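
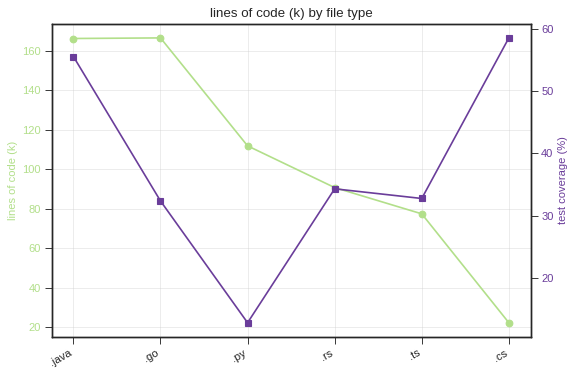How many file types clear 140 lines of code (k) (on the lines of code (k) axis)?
Above 140: .java, .go.

2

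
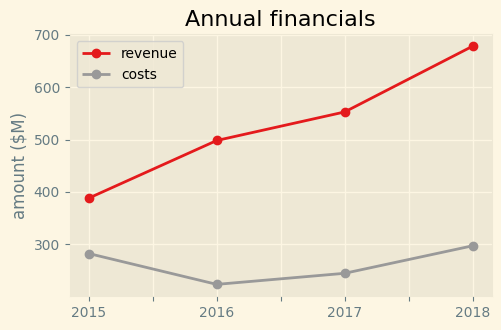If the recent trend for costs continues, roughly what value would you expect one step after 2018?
≈ 350

Last three: 200, 250, 300 → slope ≈ 50/step → next ≈ 350.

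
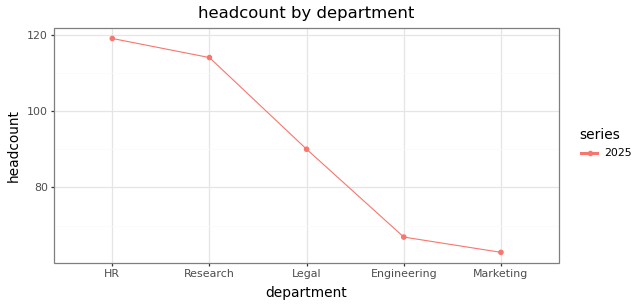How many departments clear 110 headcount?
Above 110: HR, Research.

2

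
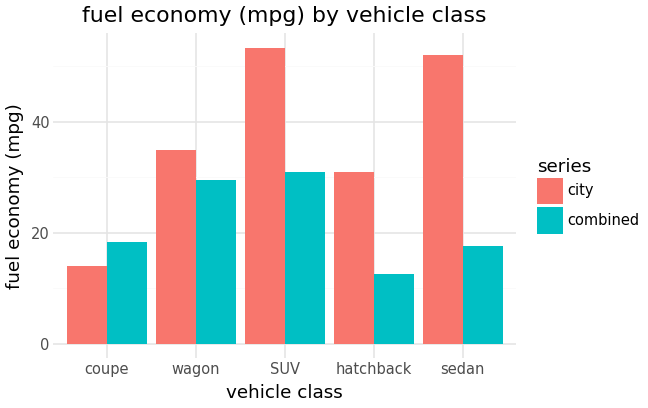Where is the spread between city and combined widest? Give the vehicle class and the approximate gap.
sedan, ≈ 30 mpg

sedan: city ≈ 50, combined ≈ 20 → gap ≈ 30. Next-largest (SUV) is only ≈ 25.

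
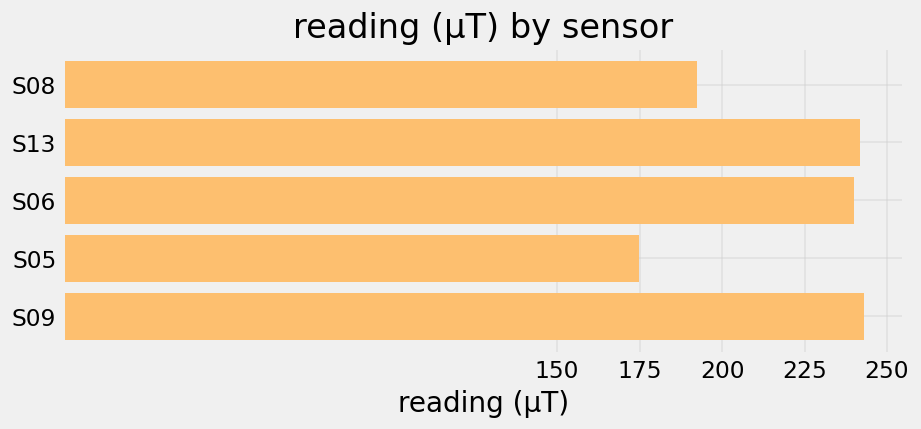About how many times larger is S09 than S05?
S09 ≈ 250, S05 ≈ 175; 250/175 ≈ 1.43.

≈ 1.43×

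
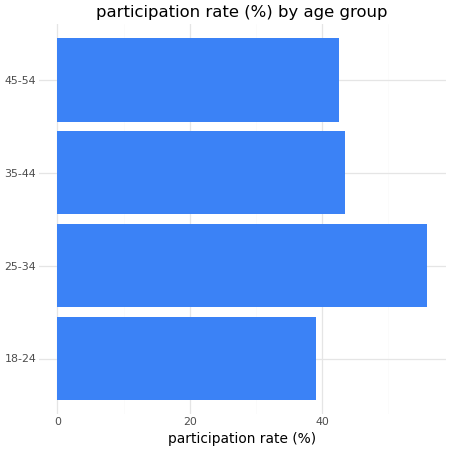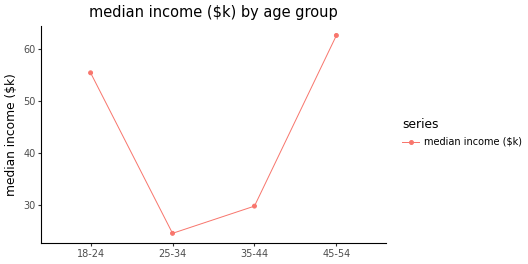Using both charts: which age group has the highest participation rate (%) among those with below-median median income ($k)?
Chart 2 median median income ($k) ≈ 40; below-median age groups: 25-34, 35-44. Among those, 25-34 has the highest participation rate (%) (≈ 60).

25-34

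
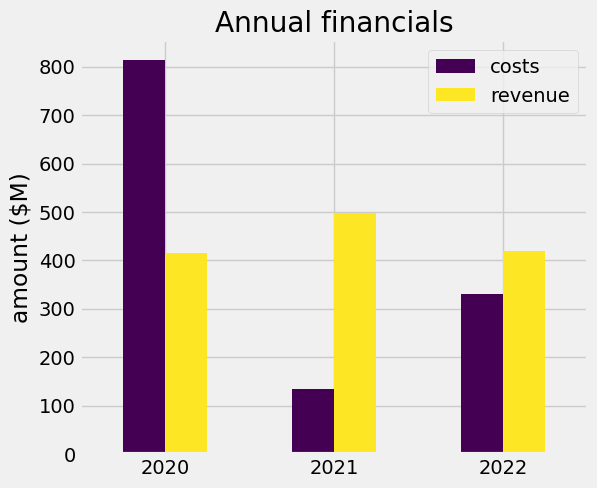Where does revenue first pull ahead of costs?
2021

2020: revenue ≈ 400 vs costs ≈ 800 (not yet); 2021: revenue ≈ 500 vs costs ≈ 100 (first crossover).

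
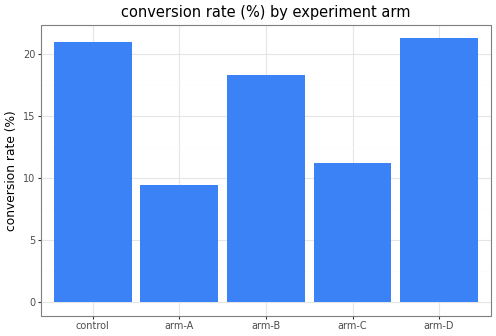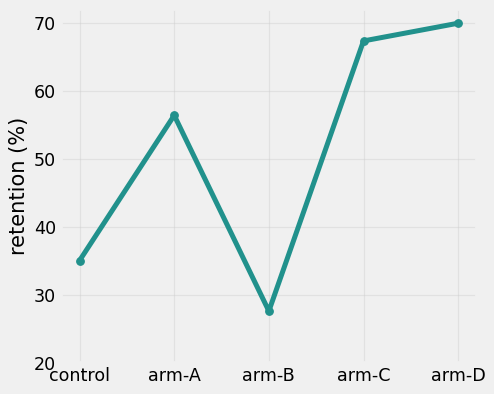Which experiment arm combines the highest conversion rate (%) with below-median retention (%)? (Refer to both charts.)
control

Chart 2 median retention (%) ≈ 60; below-median experiment arms: control, arm-B. Among those, control has the highest conversion rate (%) (≈ 20).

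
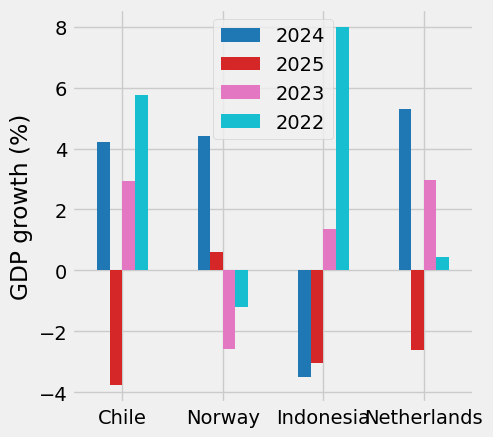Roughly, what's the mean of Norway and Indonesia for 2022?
(-1 + 8) / 2 ≈ 4.

≈ 4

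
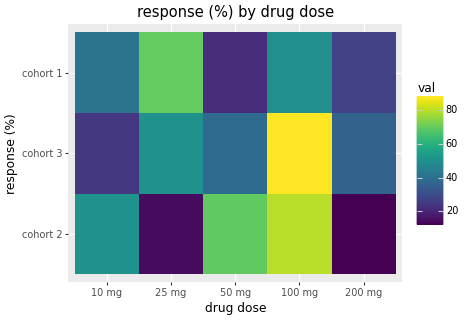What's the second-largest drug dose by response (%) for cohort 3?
Top 3 for cohort 3: 100 mg ≈ 90, 25 mg ≈ 50, 50 mg ≈ 40.

25 mg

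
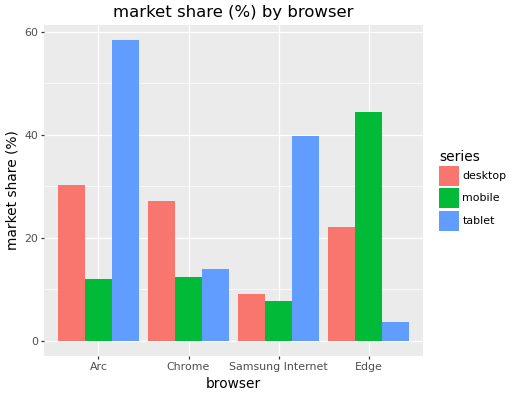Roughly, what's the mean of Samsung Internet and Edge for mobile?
≈ 28

(10 + 45) / 2 ≈ 28.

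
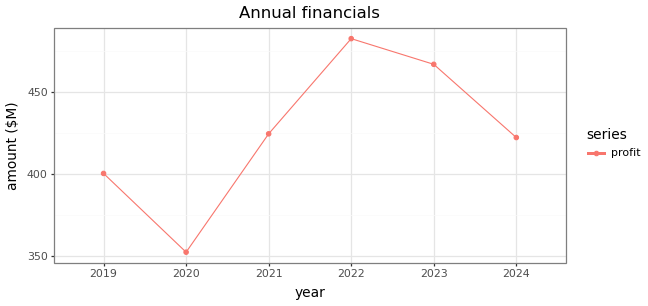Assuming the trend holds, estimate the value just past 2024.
≈ 390

Last three: 480, 460, 420 → slope ≈ -30/step → next ≈ 390.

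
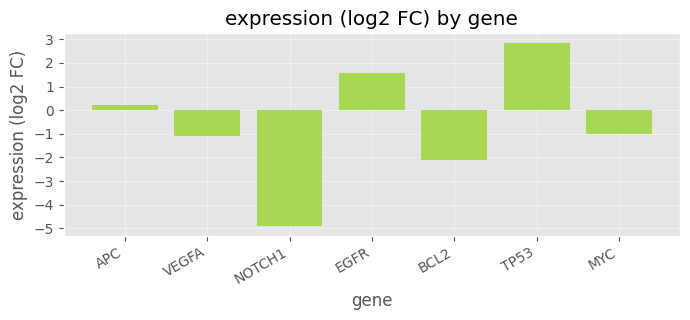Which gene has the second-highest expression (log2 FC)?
EGFR

Top 3: TP53 ≈ 3, EGFR ≈ 2, APC ≈ 0.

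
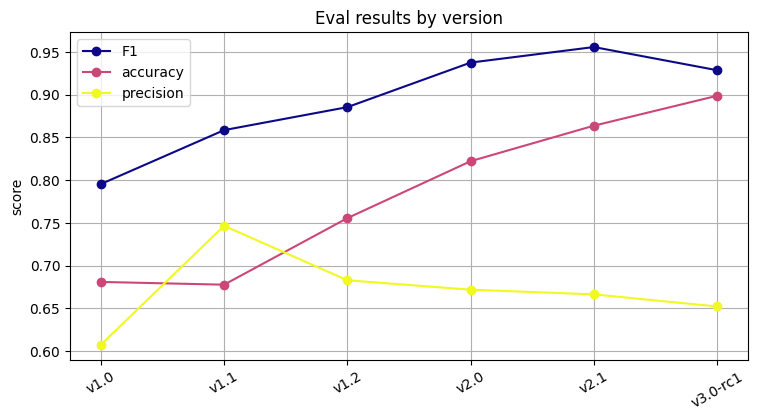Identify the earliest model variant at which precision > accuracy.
v1.0: precision ≈ 0.60 vs accuracy ≈ 0.70 (not yet); v1.1: precision ≈ 0.75 vs accuracy ≈ 0.70 (first crossover).

v1.1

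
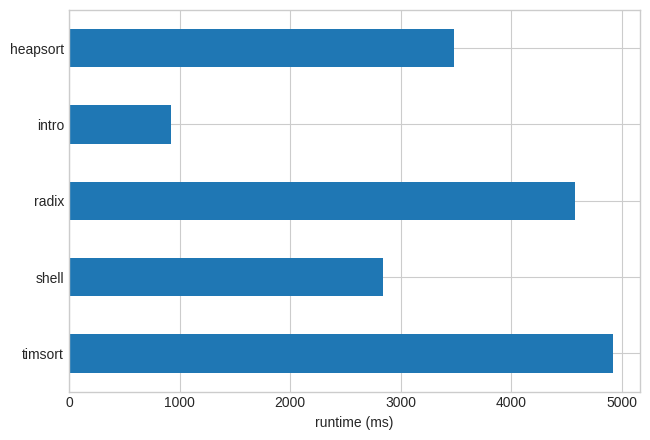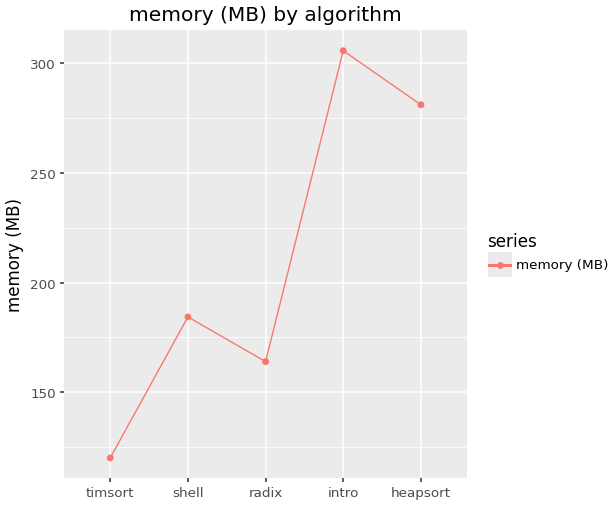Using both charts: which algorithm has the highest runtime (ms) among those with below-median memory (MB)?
timsort

Chart 2 median memory (MB) ≈ 200; below-median algorithms: timsort, radix. Among those, timsort has the highest runtime (ms) (≈ 5000).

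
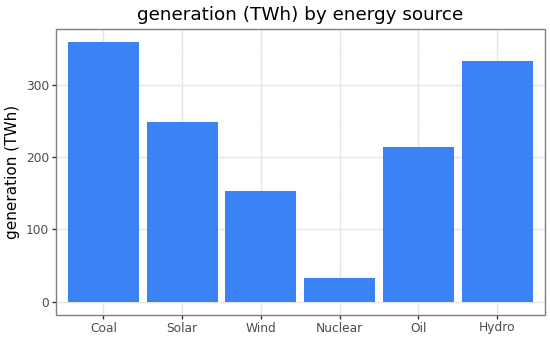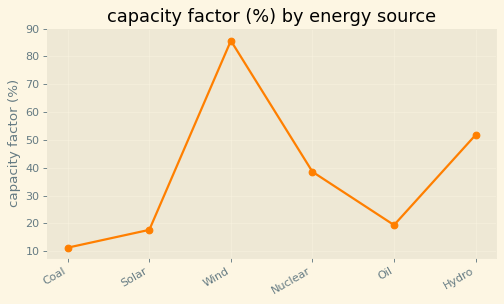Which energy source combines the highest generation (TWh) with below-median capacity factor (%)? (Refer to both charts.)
Coal

Chart 2 median capacity factor (%) ≈ 30; below-median energy sources: Coal, Solar, Oil. Among those, Coal has the highest generation (TWh) (≈ 350).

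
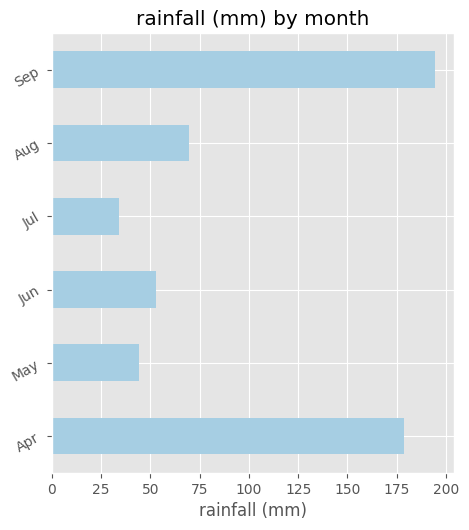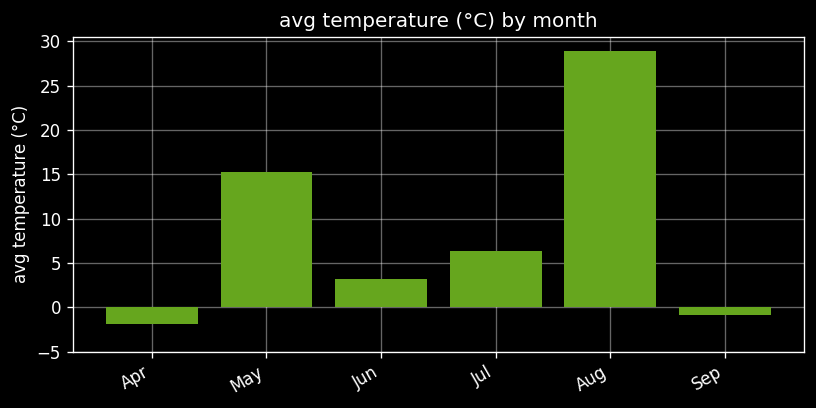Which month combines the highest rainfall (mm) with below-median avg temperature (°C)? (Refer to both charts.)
Sep

Chart 2 median avg temperature (°C) ≈ 5; below-median months: Apr, Jun, Sep. Among those, Sep has the highest rainfall (mm) (≈ 200).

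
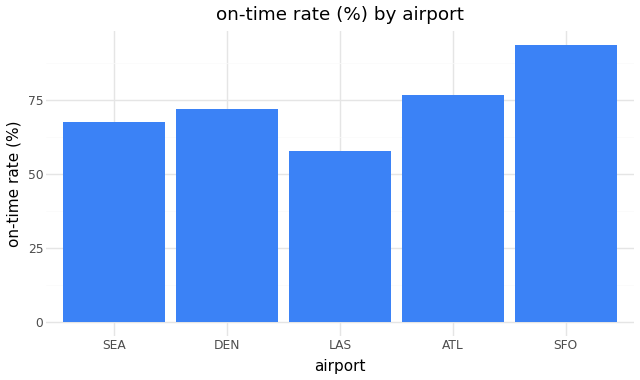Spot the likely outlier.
SFO

SFO ≈ 90; the rest sit between ≈ 60 and ≈ 80.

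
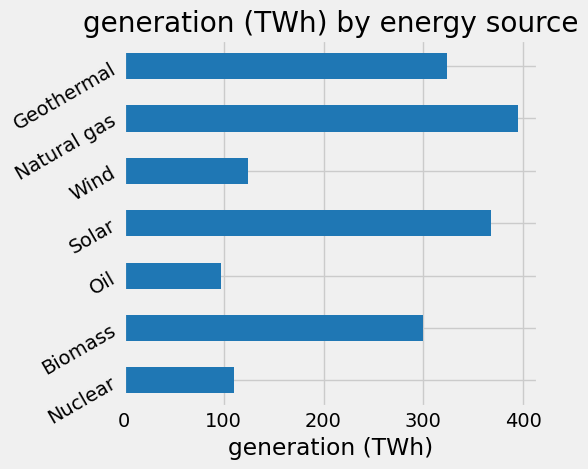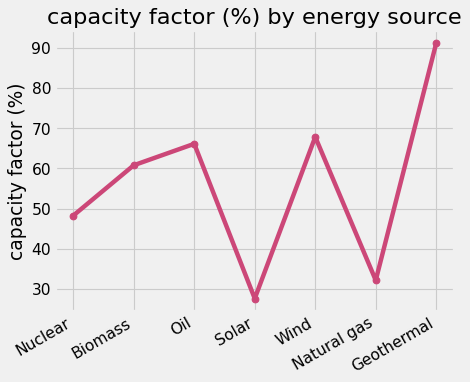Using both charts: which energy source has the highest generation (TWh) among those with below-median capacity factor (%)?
Chart 2 median capacity factor (%) ≈ 60; below-median energy sources: Nuclear, Solar, Natural gas. Among those, Natural gas has the highest generation (TWh) (≈ 400).

Natural gas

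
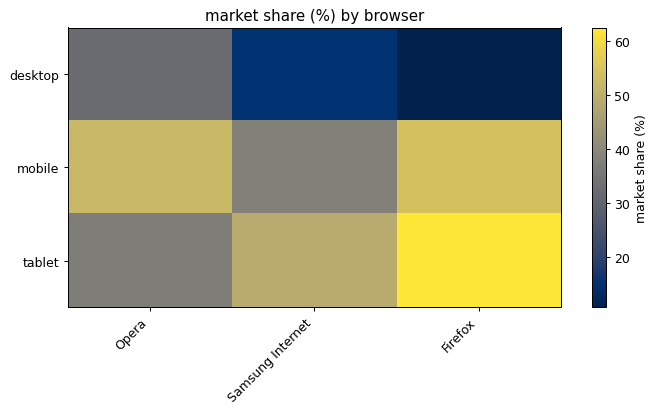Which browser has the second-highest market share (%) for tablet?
Samsung Internet

Top 3 for tablet: Firefox ≈ 60, Samsung Internet ≈ 50, Opera ≈ 35.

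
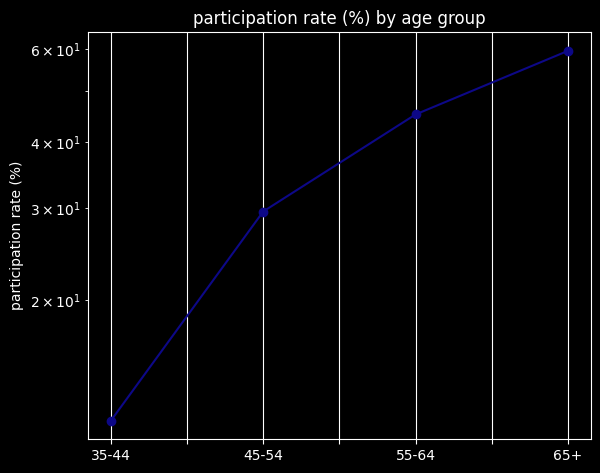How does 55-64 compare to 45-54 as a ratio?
≈ 1.5×

55-64 ≈ 45, 45-54 ≈ 30; 45/30 ≈ 1.5.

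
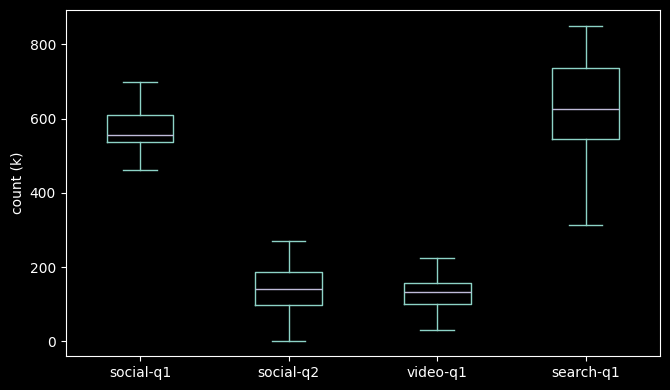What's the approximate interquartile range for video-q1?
≈ 50

Q3 ≈ 150, Q1 ≈ 100; IQR ≈ 50.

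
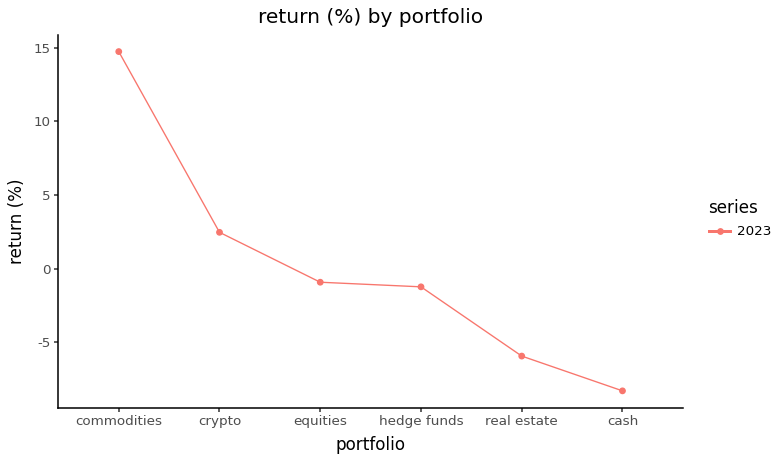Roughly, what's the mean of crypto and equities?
≈ 1

(2 + 0) / 2 ≈ 1.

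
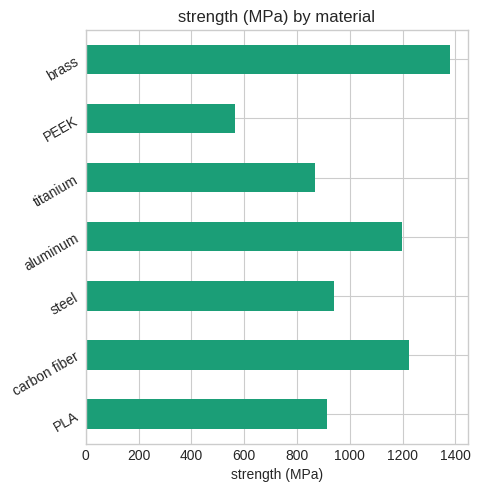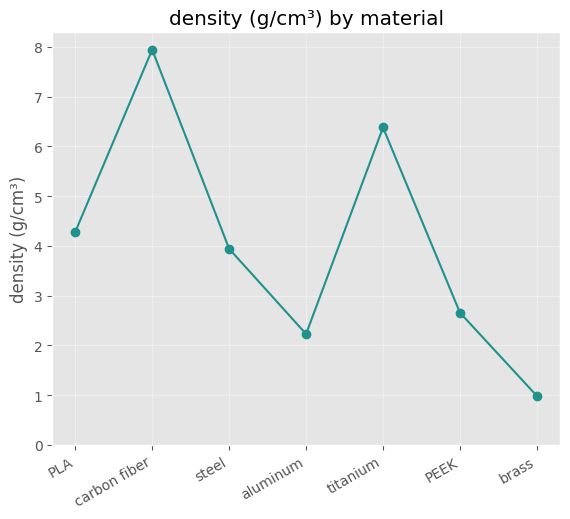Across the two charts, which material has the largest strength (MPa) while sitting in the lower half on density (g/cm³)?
brass

Chart 2 median density (g/cm³) ≈ 4; below-median materials: aluminum, PEEK, brass. Among those, brass has the highest strength (MPa) (≈ 1400).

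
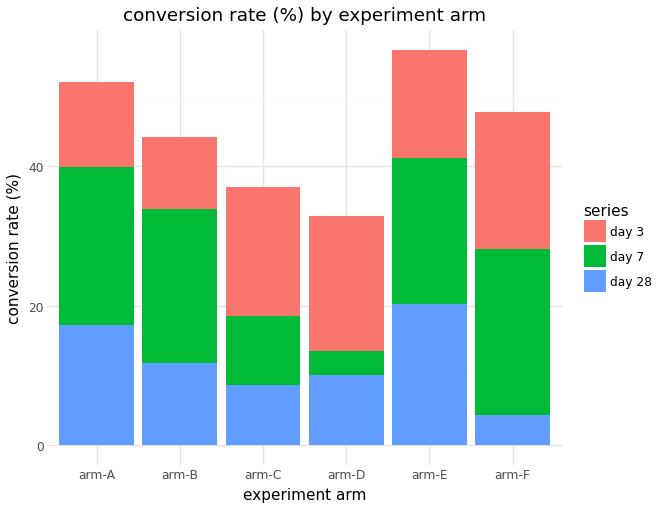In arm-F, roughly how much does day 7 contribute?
day 7 top ≈ 30, bottom ≈ 5; segment ≈ 25.

≈ 25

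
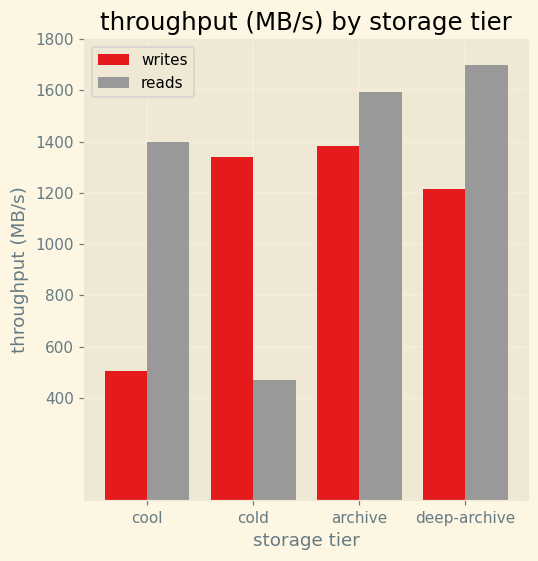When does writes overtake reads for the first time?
cold

cool: writes ≈ 600 vs reads ≈ 1400 (not yet); cold: writes ≈ 1400 vs reads ≈ 400 (first crossover).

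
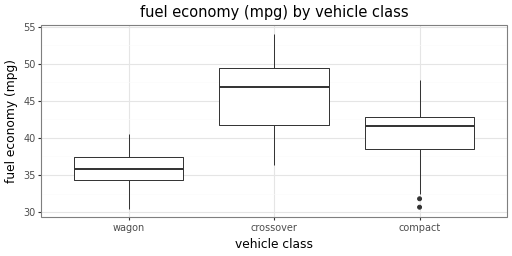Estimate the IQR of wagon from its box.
Q3 ≈ 37, Q1 ≈ 34; IQR ≈ 3.

≈ 3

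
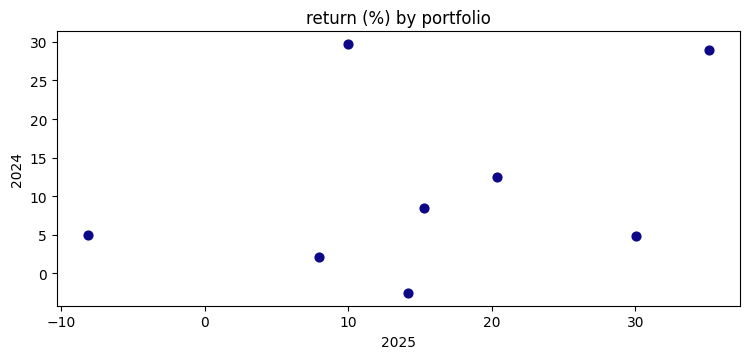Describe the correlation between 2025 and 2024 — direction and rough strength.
positive, weak

Points are positively correlated; weak (|r| ≈ 0.3).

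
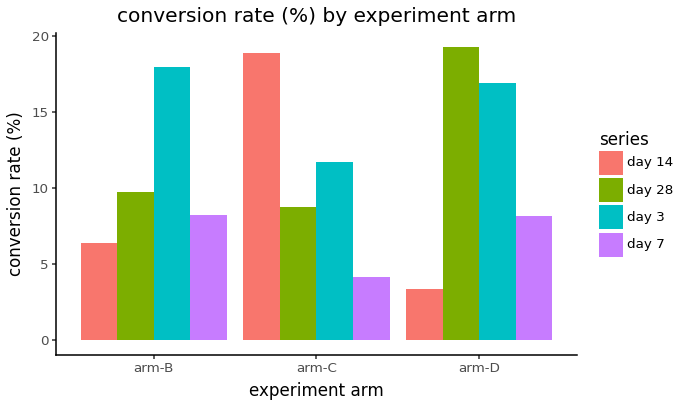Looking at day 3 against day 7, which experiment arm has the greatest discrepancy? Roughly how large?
arm-B, ≈ 10 %

arm-B: day 3 ≈ 18, day 7 ≈ 8 → gap ≈ 10. Next-largest (arm-D) is only ≈ 8.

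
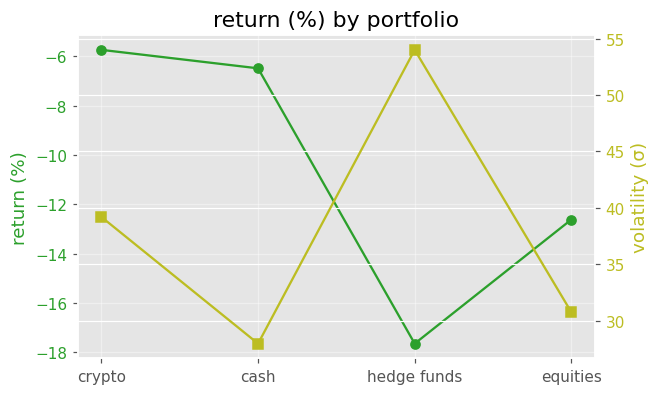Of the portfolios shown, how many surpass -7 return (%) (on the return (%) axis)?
2

Above -7: crypto, cash.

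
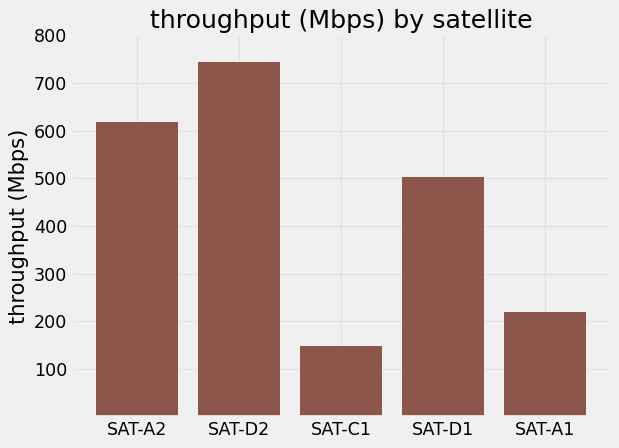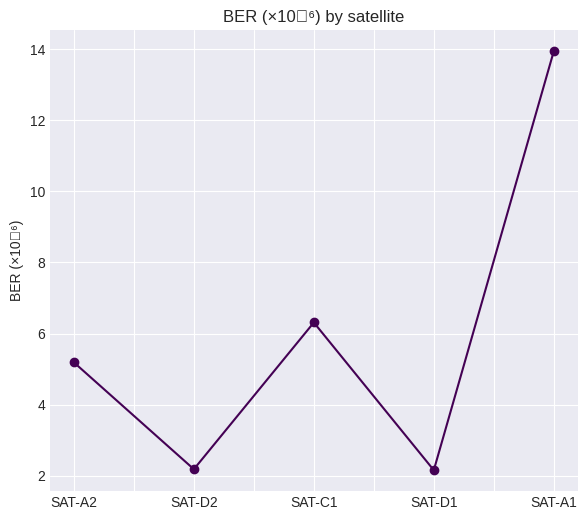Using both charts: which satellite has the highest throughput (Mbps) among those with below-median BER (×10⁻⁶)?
SAT-D2

Chart 2 median BER (×10⁻⁶) ≈ 6; below-median satellites: SAT-D2, SAT-D1. Among those, SAT-D2 has the highest throughput (Mbps) (≈ 700).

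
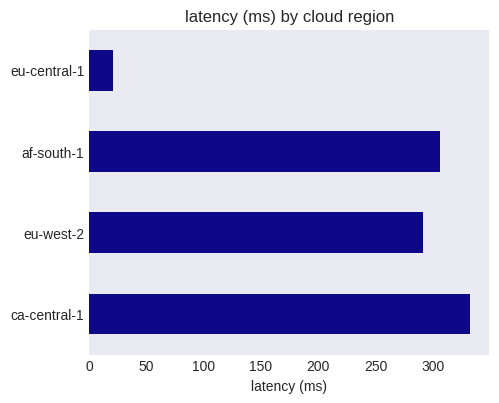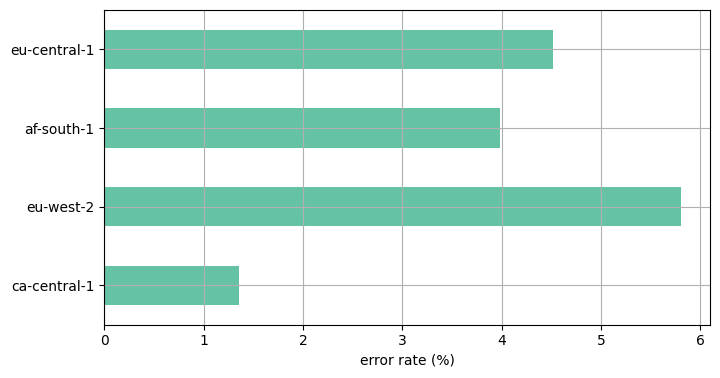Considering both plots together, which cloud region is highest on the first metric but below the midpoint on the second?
ca-central-1

Chart 2 median error rate (%) ≈ 4; below-median cloud regions: ca-central-1, af-south-1. Among those, ca-central-1 has the highest latency (ms) (≈ 350).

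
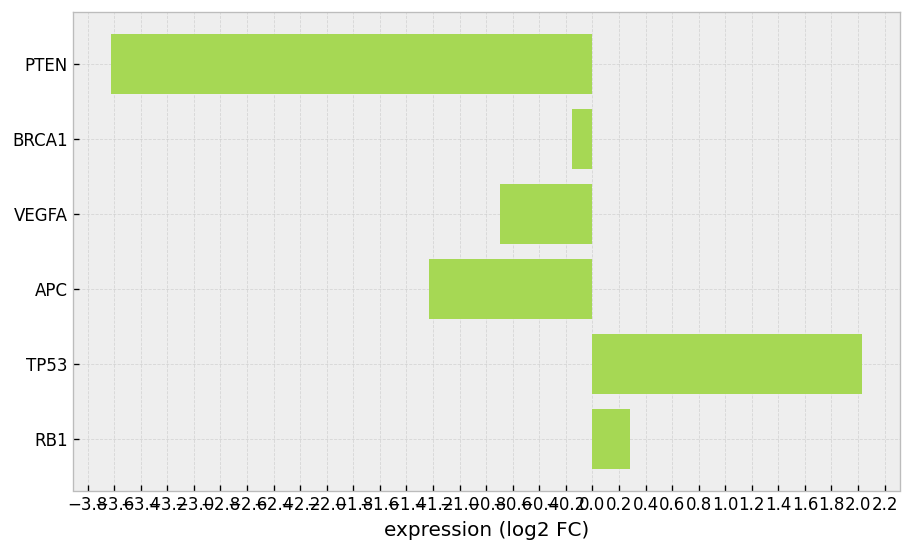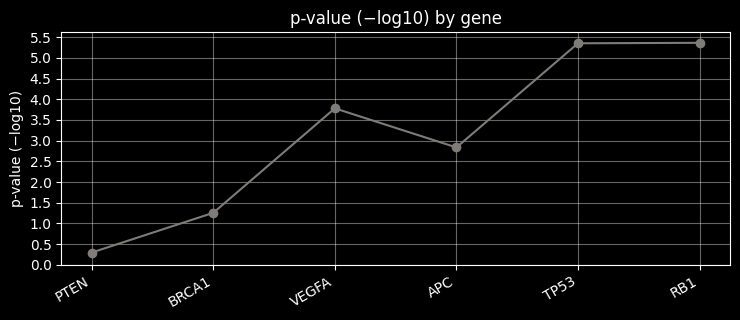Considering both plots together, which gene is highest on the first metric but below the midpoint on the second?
Chart 2 median p-value (−log10) ≈ 3.5; below-median genes: PTEN, BRCA1, APC. Among those, BRCA1 has the highest expression (log2 FC) (≈ -0.2).

BRCA1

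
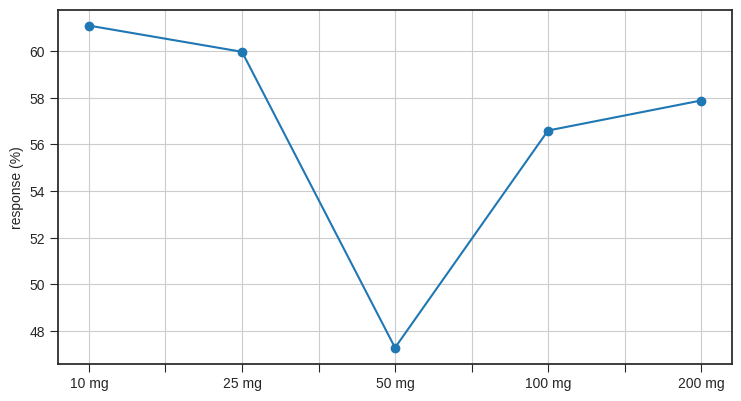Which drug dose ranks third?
200 mg

Top 4: 10 mg ≈ 62, 25 mg ≈ 60, 200 mg ≈ 58, 100 mg ≈ 56.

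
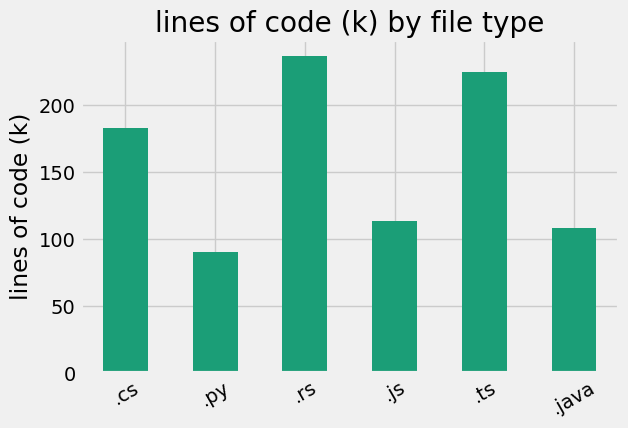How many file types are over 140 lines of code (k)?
Above 140: .cs, .rs, .ts.

3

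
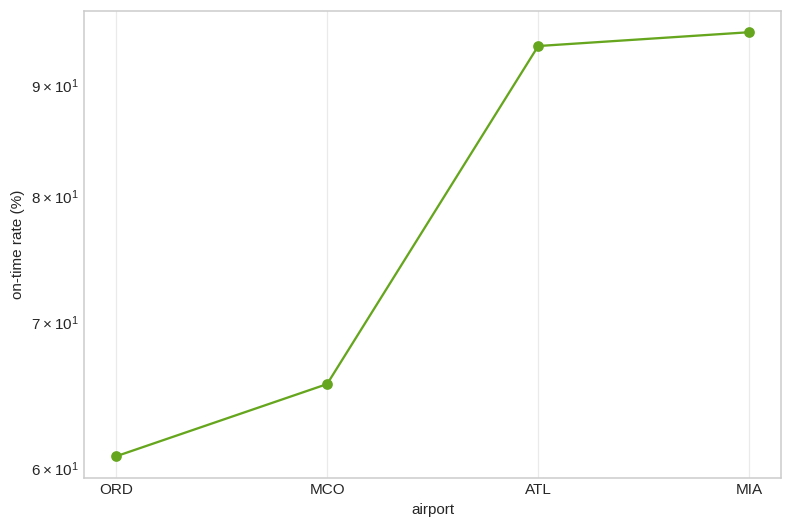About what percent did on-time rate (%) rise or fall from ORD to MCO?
≈ +8.3%

ORD ≈ 60, MCO ≈ 65; (65 − 60) / 60 ≈ +8.3%.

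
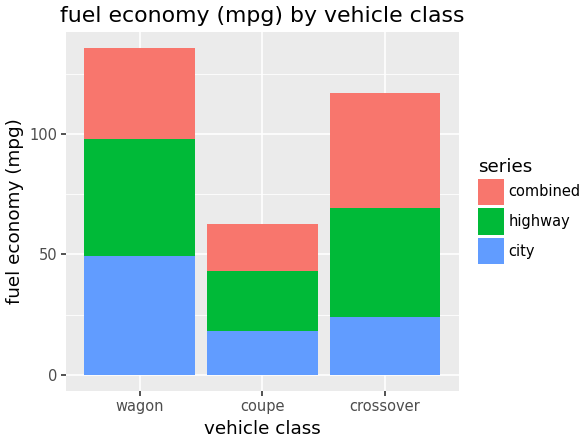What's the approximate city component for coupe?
city top ≈ 20, bottom ≈ 0; segment ≈ 20.

≈ 20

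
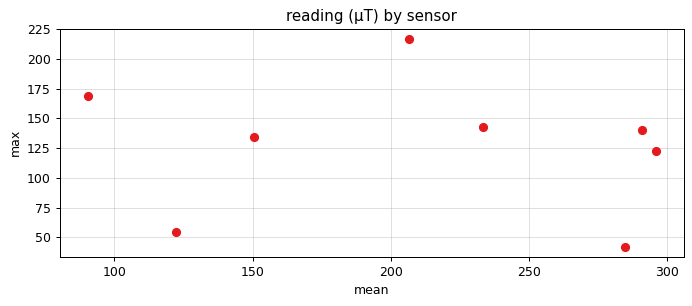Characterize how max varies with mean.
no clear correlation

Points are roughly uncorrelated; weak (|r| ≈ 0.1).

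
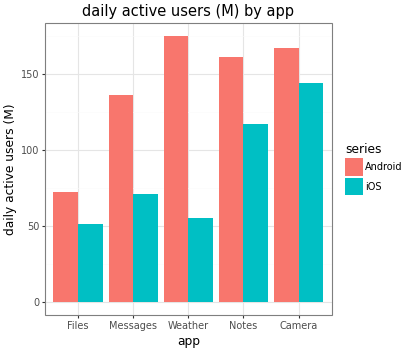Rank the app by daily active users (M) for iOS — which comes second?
Top 3 for iOS: Camera ≈ 140, Notes ≈ 120, Messages ≈ 80.

Notes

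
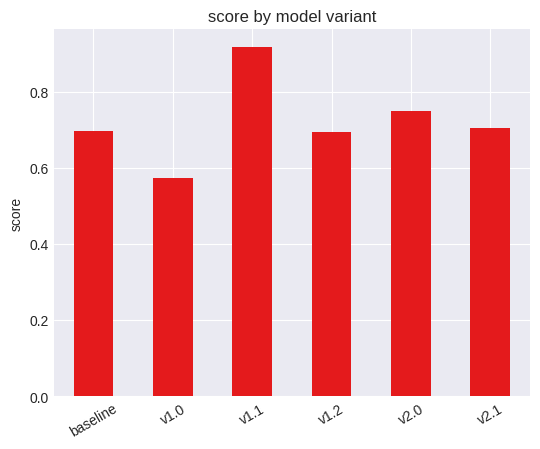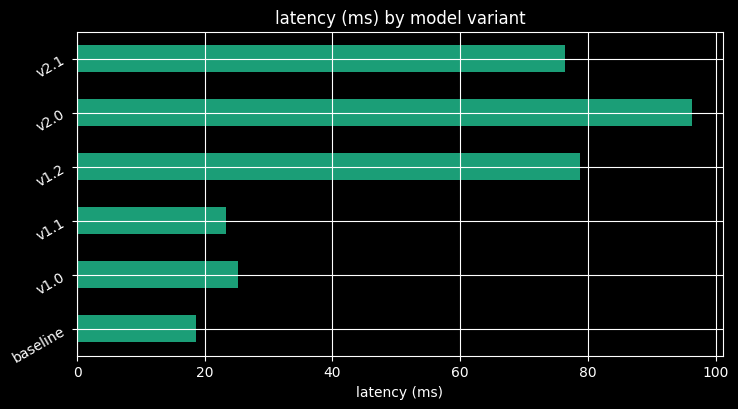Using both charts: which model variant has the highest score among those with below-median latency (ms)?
v1.1

Chart 2 median latency (ms) ≈ 50; below-median model variants: baseline, v1.0, v1.1. Among those, v1.1 has the highest score (≈ 0.9).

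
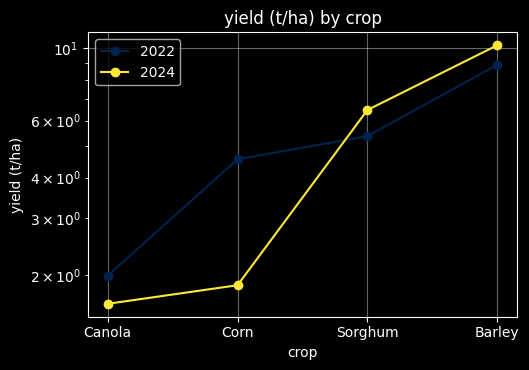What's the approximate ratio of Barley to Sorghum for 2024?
≈ 1.67×

Barley ≈ 10, Sorghum ≈ 6; 10/6 ≈ 1.67.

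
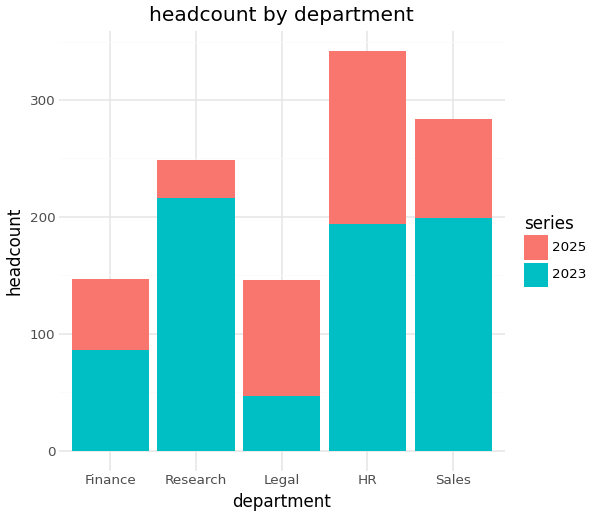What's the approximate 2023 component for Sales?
≈ 200

2023 top ≈ 200, bottom ≈ 0; segment ≈ 200.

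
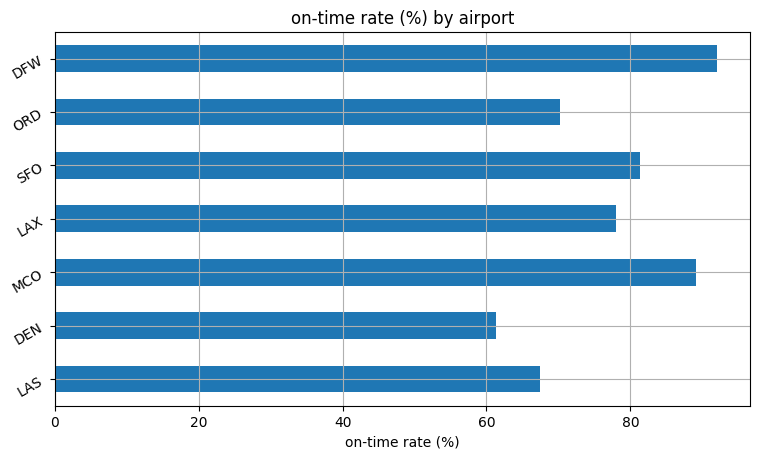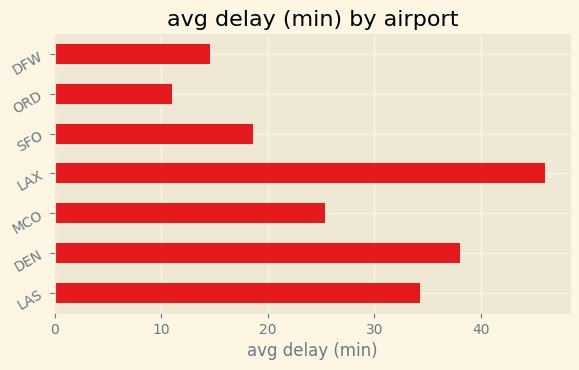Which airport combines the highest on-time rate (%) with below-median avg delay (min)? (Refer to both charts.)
Chart 2 median avg delay (min) ≈ 25; below-median airports: SFO, ORD, DFW. Among those, DFW has the highest on-time rate (%) (≈ 90).

DFW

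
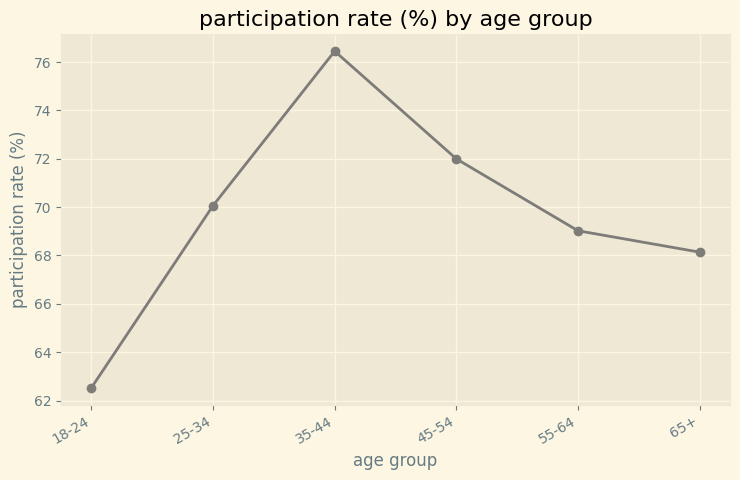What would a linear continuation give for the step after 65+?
Last three: 72, 70, 68 → slope ≈ -2/step → next ≈ 66.

≈ 66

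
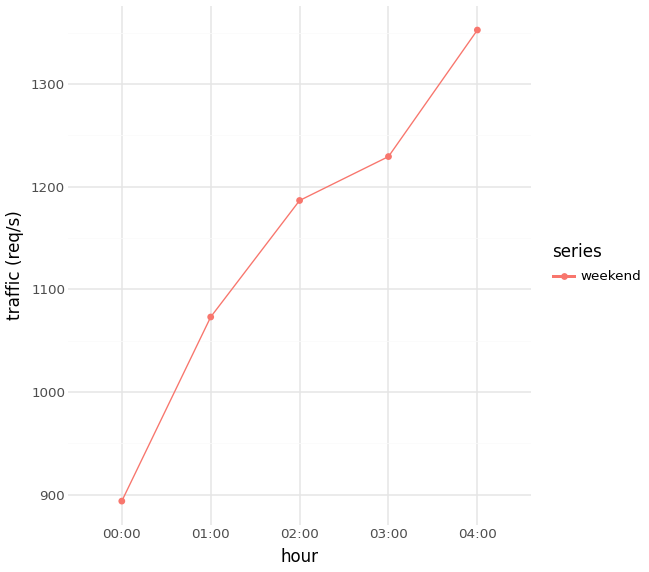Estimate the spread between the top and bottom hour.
≈ 450

Max 04:00 ≈ 1350, min 00:00 ≈ 900; range ≈ 450.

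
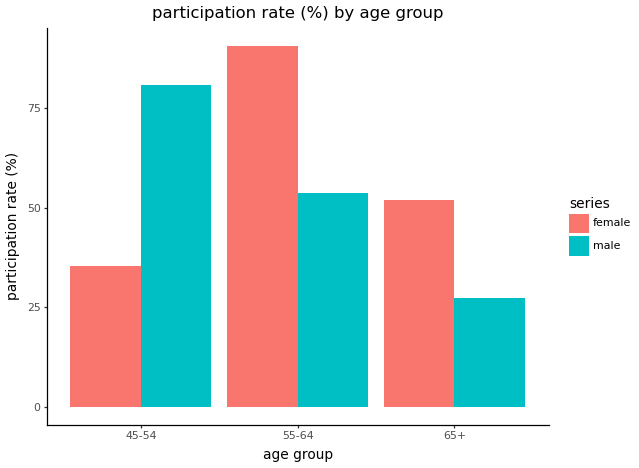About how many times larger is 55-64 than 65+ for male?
≈ 1.67×

55-64 ≈ 50, 65+ ≈ 30; 50/30 ≈ 1.67.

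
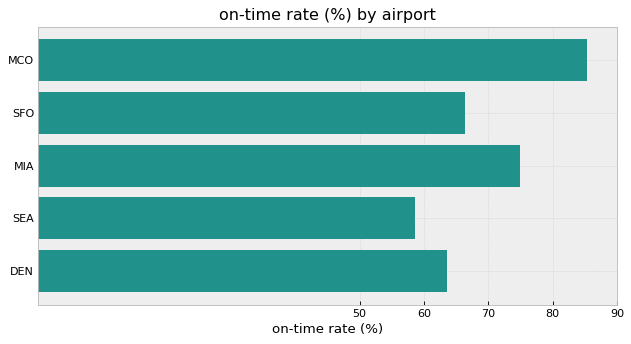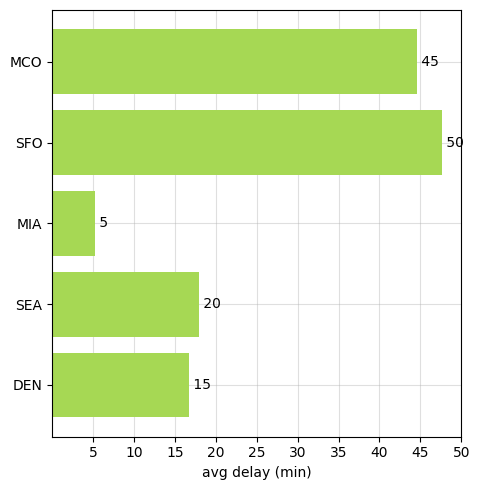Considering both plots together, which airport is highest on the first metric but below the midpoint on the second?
Chart 2 median avg delay (min) ≈ 20; below-median airports: MIA, DEN. Among those, MIA has the highest on-time rate (%) (≈ 70).

MIA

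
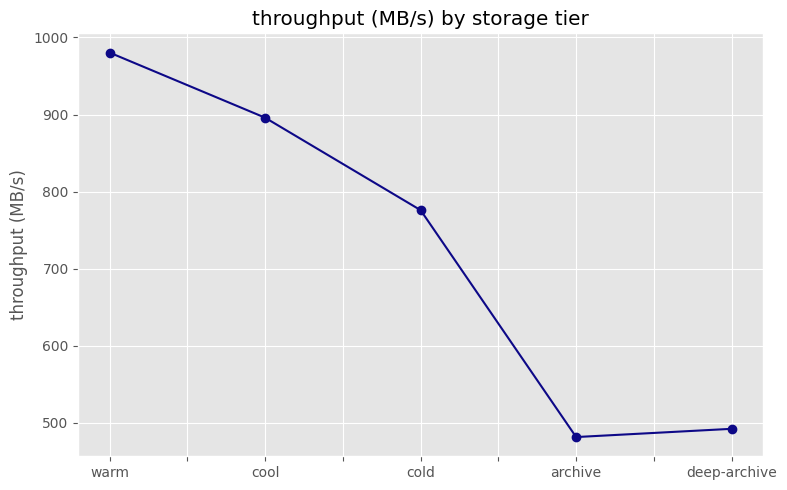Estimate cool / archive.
cool ≈ 900, archive ≈ 500; 900/500 ≈ 1.8.

≈ 1.8×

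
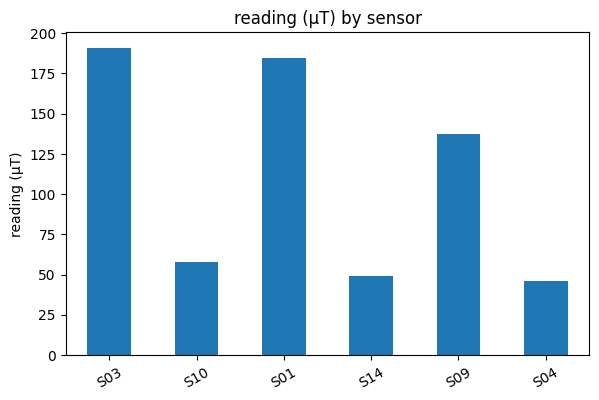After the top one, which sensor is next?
Top 3: S03 ≈ 200, S01 ≈ 180, S09 ≈ 140.

S01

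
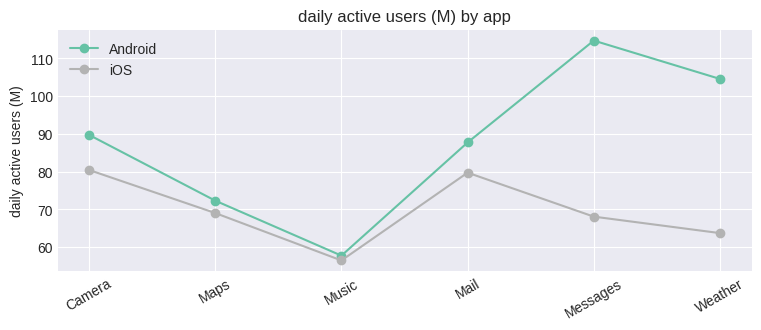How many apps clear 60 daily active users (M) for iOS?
Above 60: Camera, Maps, Mail, Messages, Weather.

5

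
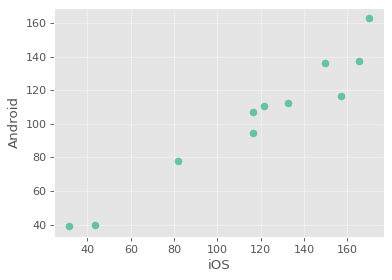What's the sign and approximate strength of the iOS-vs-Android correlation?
Points are positively correlated; strong (|r| ≈ 1.0).

positive, strong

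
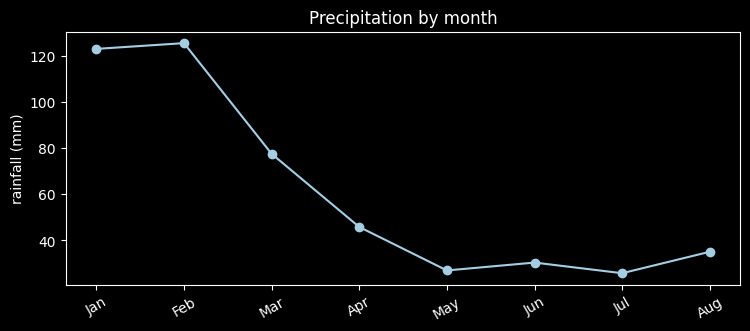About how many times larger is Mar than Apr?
Mar ≈ 80, Apr ≈ 50; 80/50 ≈ 1.6.

≈ 1.6×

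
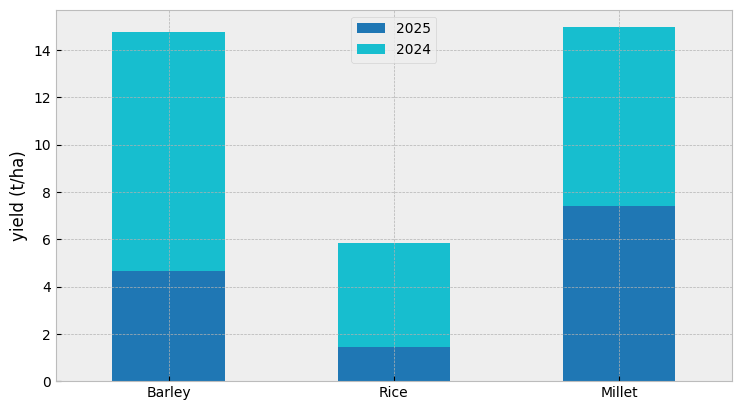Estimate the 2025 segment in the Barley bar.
2025 top ≈ 4, bottom ≈ 0; segment ≈ 4.

≈ 4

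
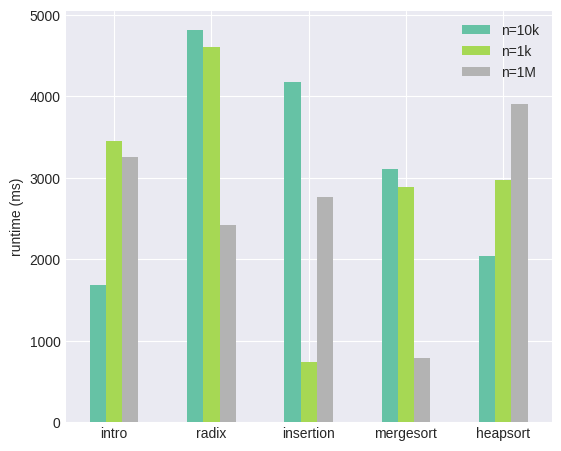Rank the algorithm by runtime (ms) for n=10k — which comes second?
insertion

Top 3 for n=10k: radix ≈ 5000, insertion ≈ 4000, mergesort ≈ 3000.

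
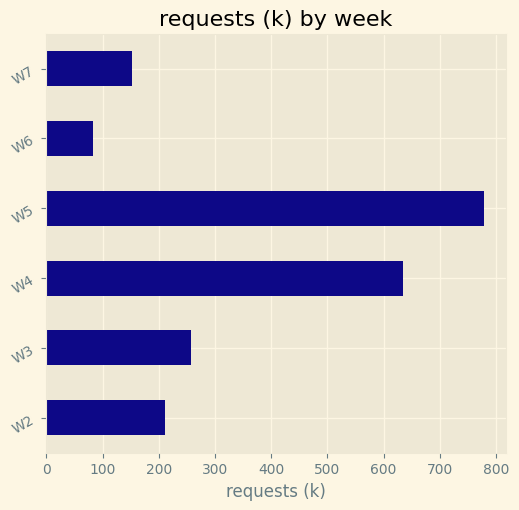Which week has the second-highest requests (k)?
W4

Top 3: W5 ≈ 800, W4 ≈ 600, W3 ≈ 300.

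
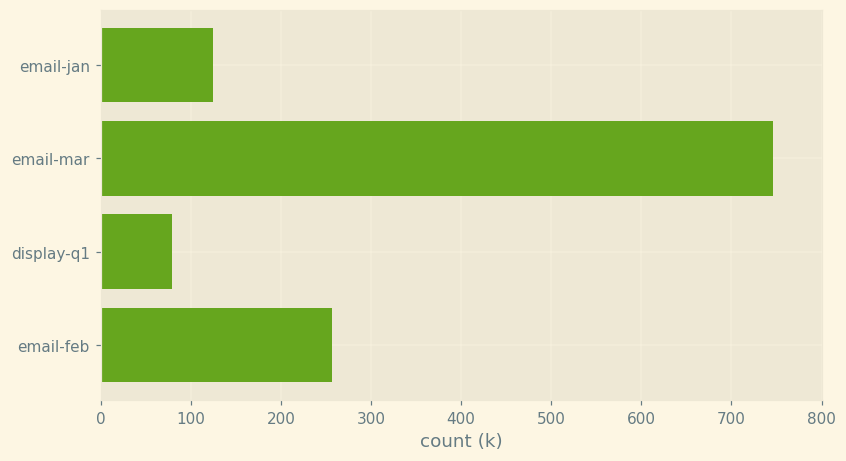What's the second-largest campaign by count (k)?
email-feb

Top 3: email-mar ≈ 700, email-feb ≈ 300, email-jan ≈ 100.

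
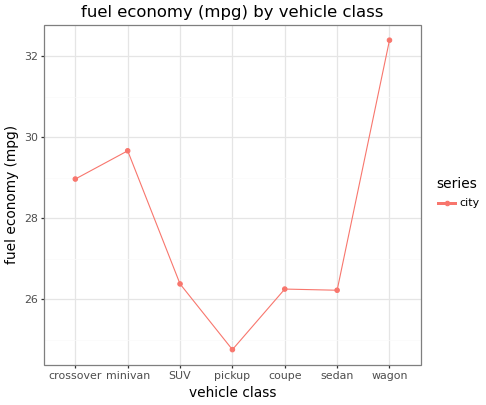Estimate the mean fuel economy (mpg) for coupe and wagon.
(26 + 32) / 2 ≈ 29.

≈ 29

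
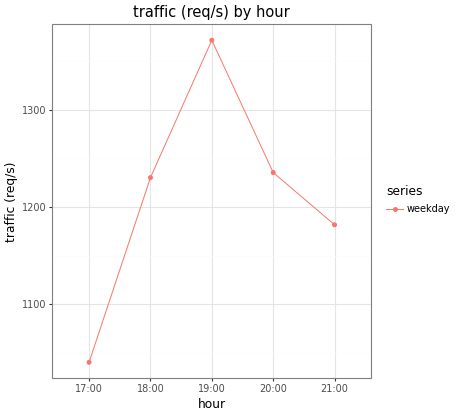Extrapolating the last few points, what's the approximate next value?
≈ 1125

Last three: 1350, 1250, 1200 → slope ≈ -75/step → next ≈ 1125.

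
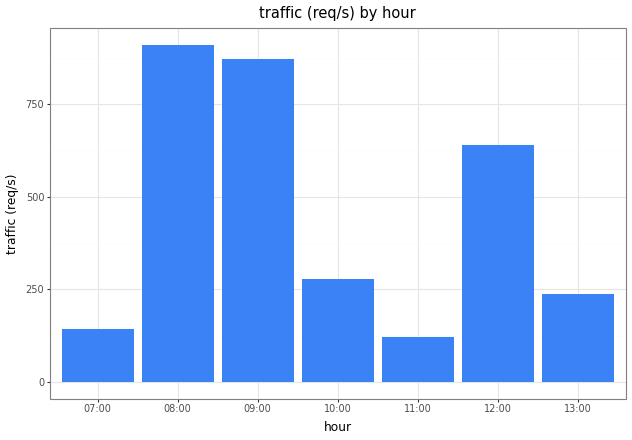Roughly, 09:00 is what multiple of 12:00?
09:00 ≈ 900, 12:00 ≈ 600; 900/600 ≈ 1.5.

≈ 1.5×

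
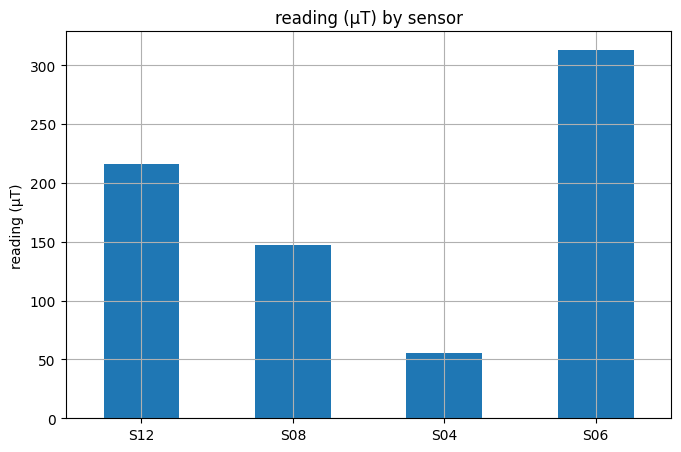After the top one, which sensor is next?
S12

Top 3: S06 ≈ 300, S12 ≈ 200, S08 ≈ 150.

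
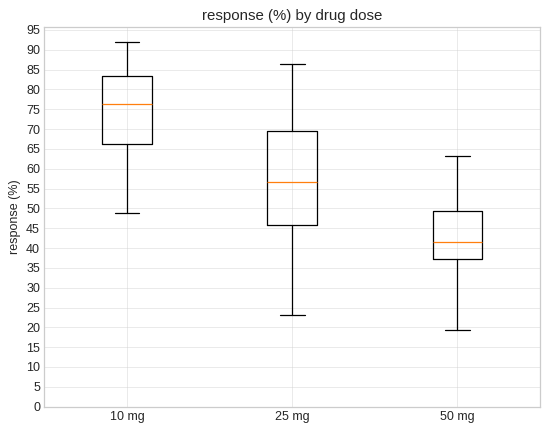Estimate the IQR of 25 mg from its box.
≈ 25

Q3 ≈ 70, Q1 ≈ 45; IQR ≈ 25.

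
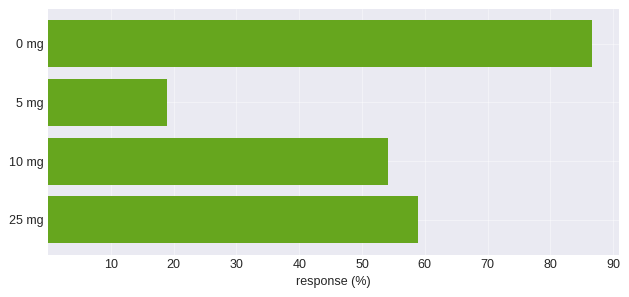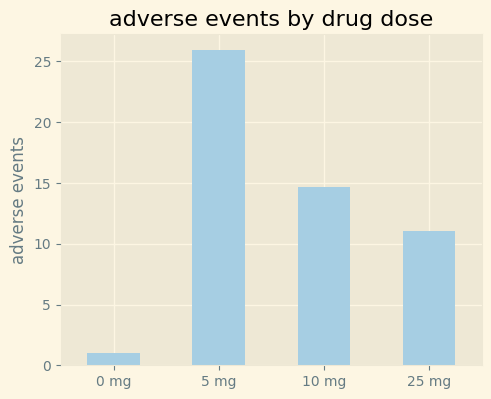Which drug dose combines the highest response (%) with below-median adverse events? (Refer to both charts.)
0 mg

Chart 2 median adverse events ≈ 15; below-median drug doses: 0 mg, 25 mg. Among those, 0 mg has the highest response (%) (≈ 90).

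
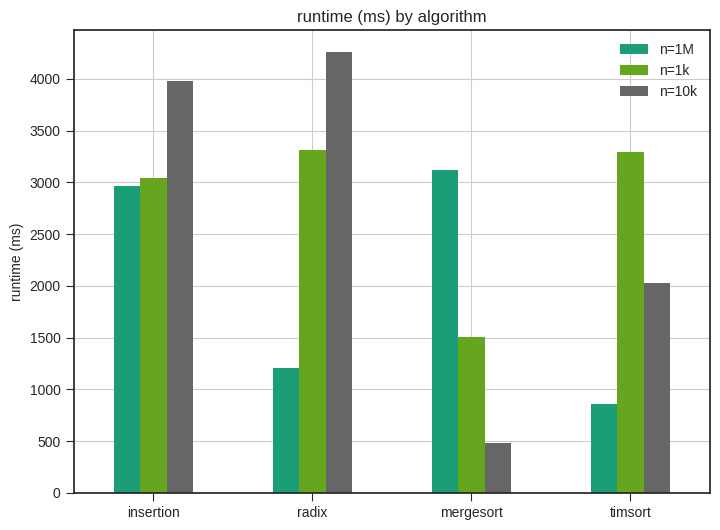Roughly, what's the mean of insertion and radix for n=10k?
(4000 + 4500) / 2 ≈ 4250.

≈ 4250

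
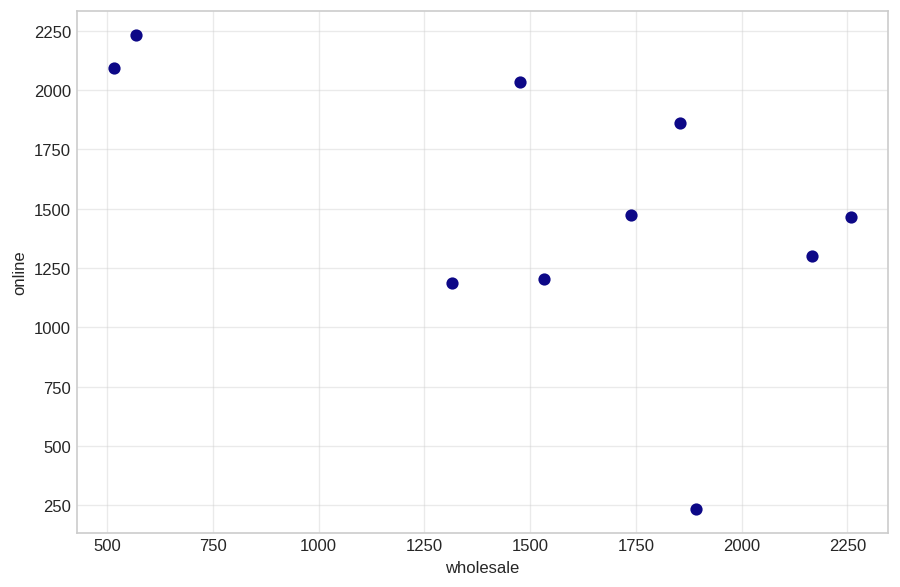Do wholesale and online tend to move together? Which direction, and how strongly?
Points are negatively correlated; moderate (|r| ≈ 0.6).

negative, moderate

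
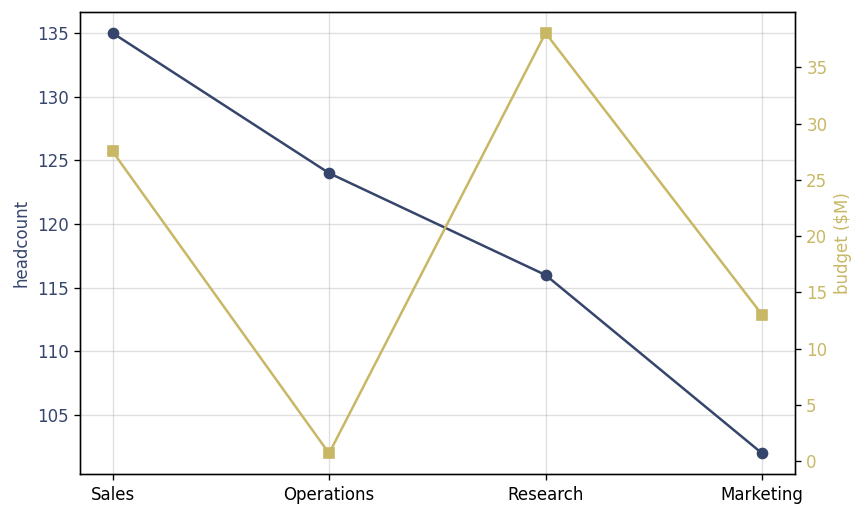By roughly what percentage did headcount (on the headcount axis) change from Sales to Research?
Sales ≈ 135, Research ≈ 115; (115 − 135) / 135 ≈ -14.8%.

≈ -14.8%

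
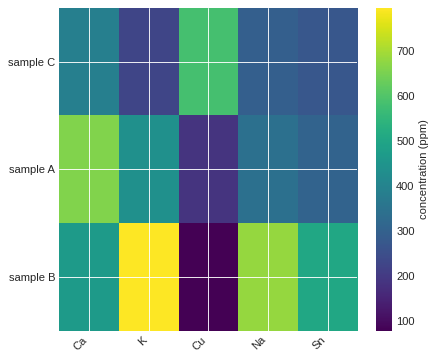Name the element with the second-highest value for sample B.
Top 3 for sample B: K ≈ 800, Na ≈ 700, Sn ≈ 500.

Na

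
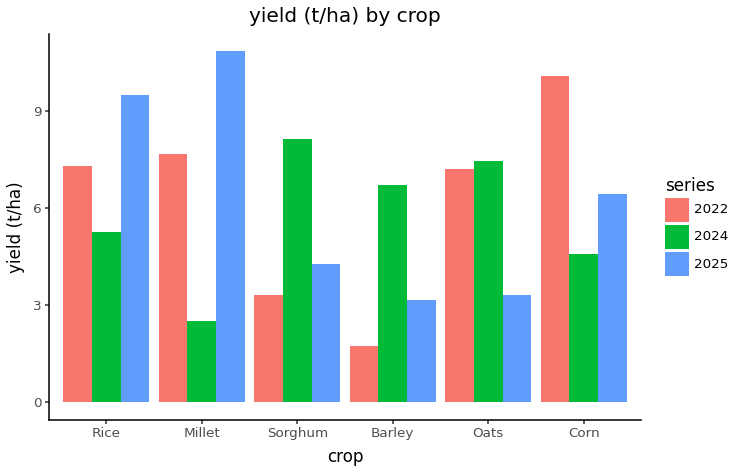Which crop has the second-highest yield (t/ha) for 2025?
Rice

Top 3 for 2025: Millet ≈ 11, Rice ≈ 9, Corn ≈ 6.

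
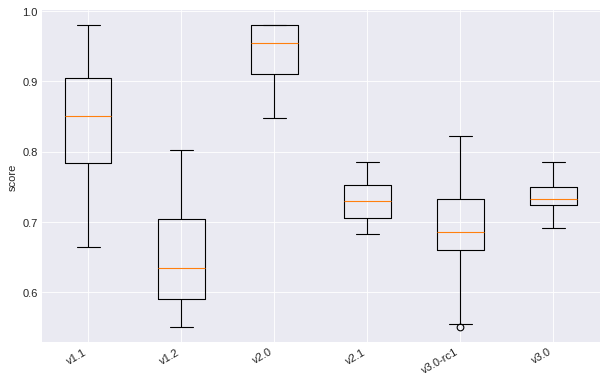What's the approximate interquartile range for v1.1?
Q3 ≈ 0.90, Q1 ≈ 0.80; IQR ≈ 0.10.

≈ 0.10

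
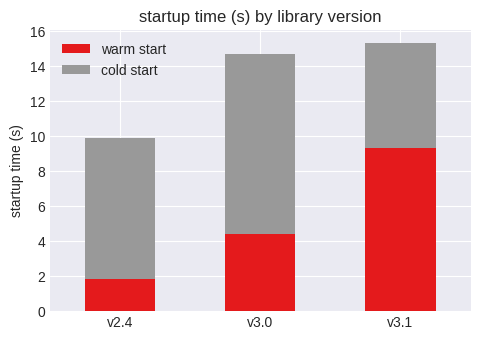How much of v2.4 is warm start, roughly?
warm start top ≈ 2, bottom ≈ 0; segment ≈ 2.

≈ 2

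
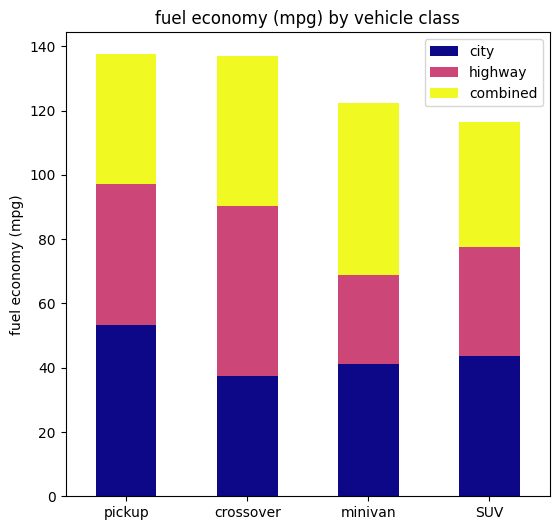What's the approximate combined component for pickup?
combined top ≈ 140, bottom ≈ 100; segment ≈ 40.

≈ 40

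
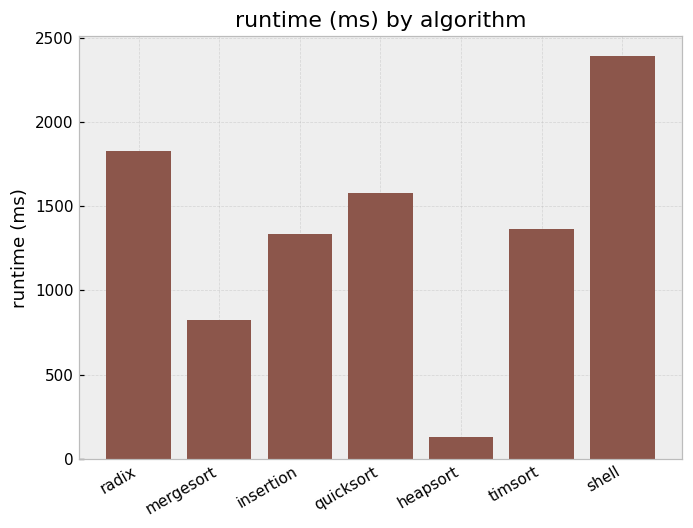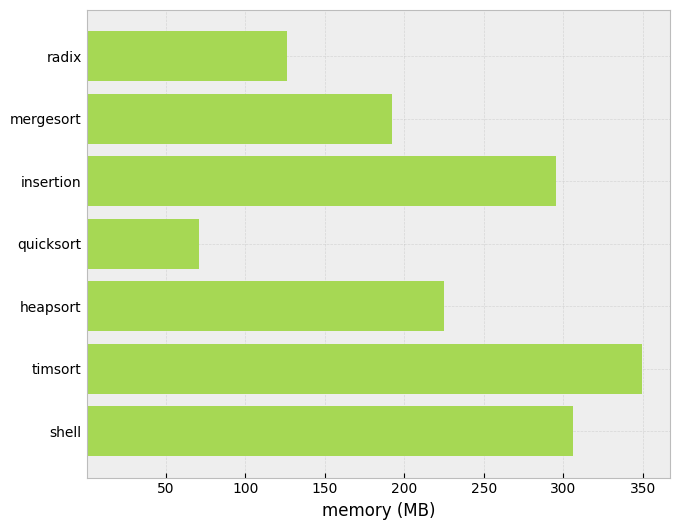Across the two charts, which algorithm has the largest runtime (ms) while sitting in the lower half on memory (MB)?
radix

Chart 2 median memory (MB) ≈ 200; below-median algorithms: radix, mergesort, quicksort. Among those, radix has the highest runtime (ms) (≈ 2000).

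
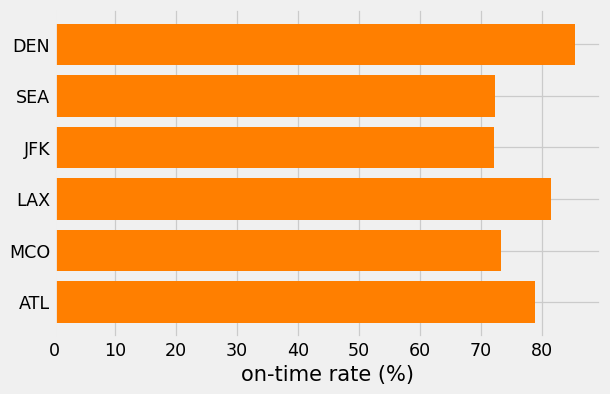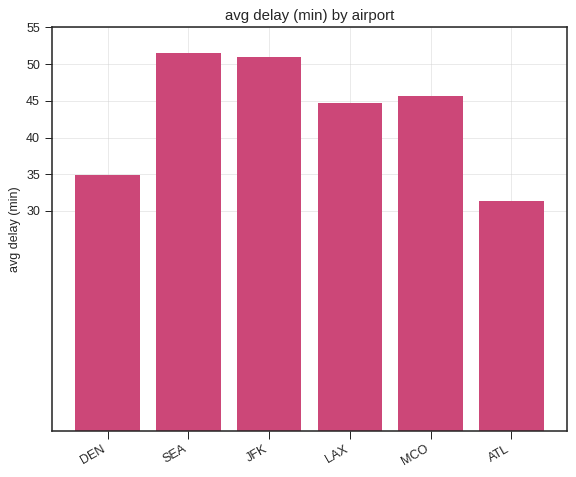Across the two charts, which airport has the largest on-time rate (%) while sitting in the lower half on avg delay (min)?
DEN

Chart 2 median avg delay (min) ≈ 45; below-median airports: DEN, LAX, ATL. Among those, DEN has the highest on-time rate (%) (≈ 90).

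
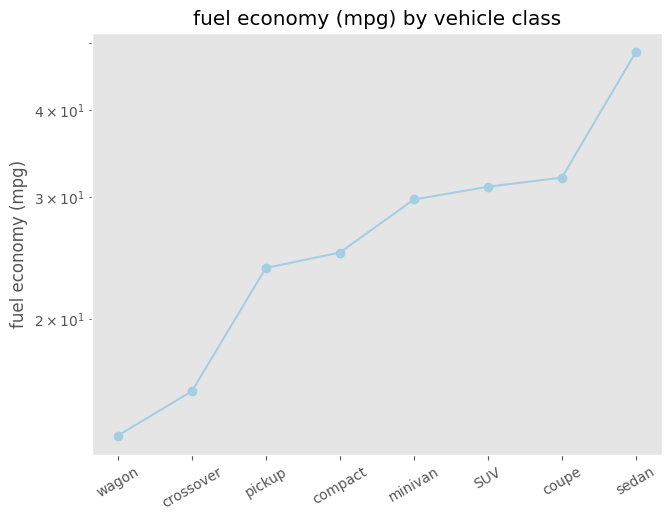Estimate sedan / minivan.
≈ 1.67×

sedan ≈ 50, minivan ≈ 30; 50/30 ≈ 1.67.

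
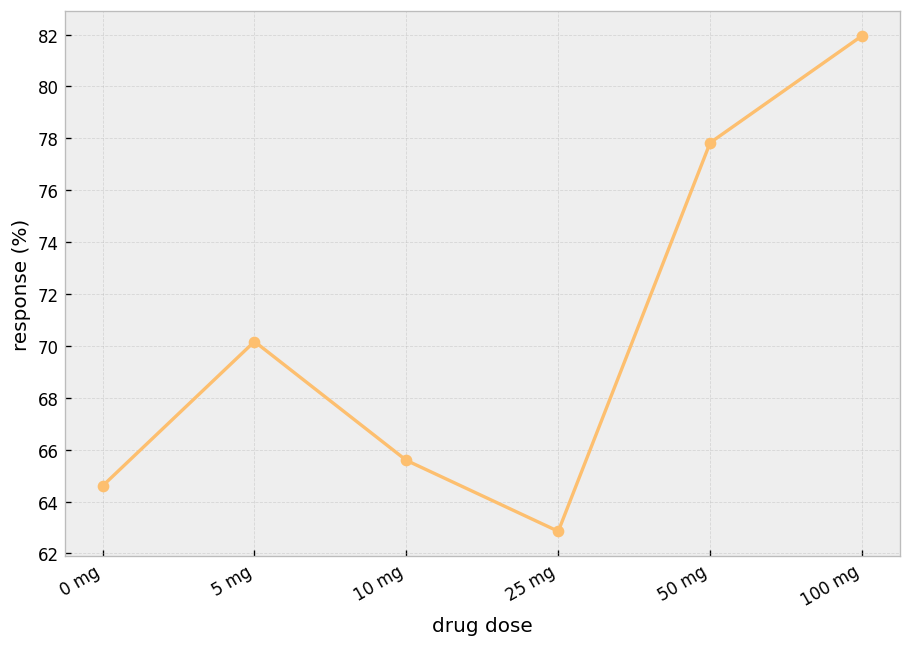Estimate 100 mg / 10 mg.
100 mg ≈ 82, 10 mg ≈ 66; 82/66 ≈ 1.24.

≈ 1.24×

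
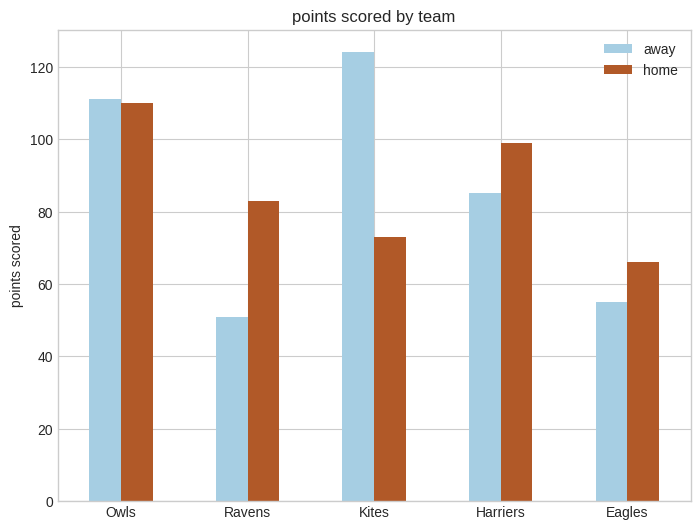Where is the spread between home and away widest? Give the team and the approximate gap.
Kites: home ≈ 80, away ≈ 120 → gap ≈ 40. Next-largest (Ravens) is only ≈ 20.

Kites, ≈ 40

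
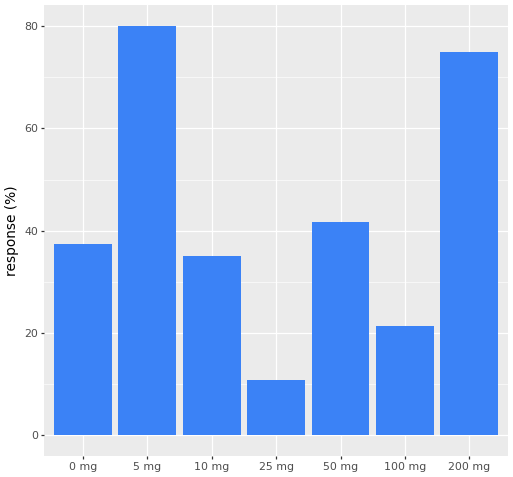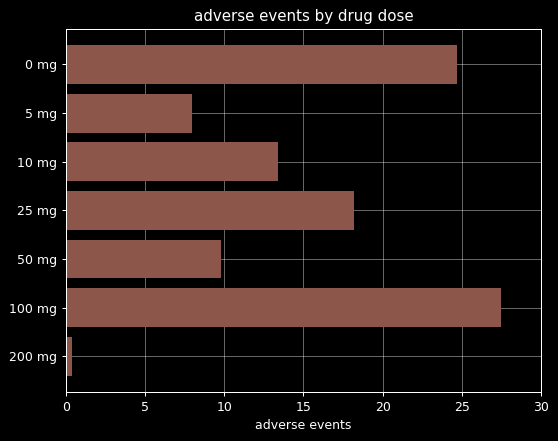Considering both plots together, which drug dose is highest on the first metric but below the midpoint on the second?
Chart 2 median adverse events ≈ 15; below-median drug doses: 5 mg, 50 mg, 200 mg. Among those, 5 mg has the highest response (%) (≈ 80).

5 mg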